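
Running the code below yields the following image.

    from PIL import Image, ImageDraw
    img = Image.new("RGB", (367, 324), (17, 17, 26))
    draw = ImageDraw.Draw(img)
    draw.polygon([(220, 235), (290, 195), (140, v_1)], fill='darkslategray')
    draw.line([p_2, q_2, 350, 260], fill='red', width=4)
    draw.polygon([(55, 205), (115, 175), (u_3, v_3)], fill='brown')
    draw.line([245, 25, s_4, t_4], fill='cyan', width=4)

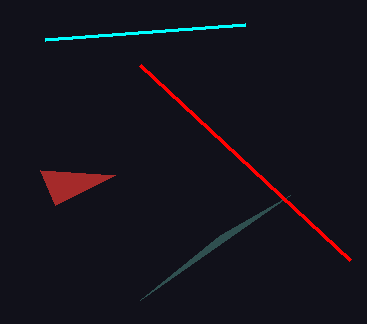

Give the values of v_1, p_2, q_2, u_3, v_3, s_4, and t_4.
v_1 = 300, p_2 = 140, q_2 = 65, u_3 = 40, v_3 = 170, s_4 = 45, t_4 = 40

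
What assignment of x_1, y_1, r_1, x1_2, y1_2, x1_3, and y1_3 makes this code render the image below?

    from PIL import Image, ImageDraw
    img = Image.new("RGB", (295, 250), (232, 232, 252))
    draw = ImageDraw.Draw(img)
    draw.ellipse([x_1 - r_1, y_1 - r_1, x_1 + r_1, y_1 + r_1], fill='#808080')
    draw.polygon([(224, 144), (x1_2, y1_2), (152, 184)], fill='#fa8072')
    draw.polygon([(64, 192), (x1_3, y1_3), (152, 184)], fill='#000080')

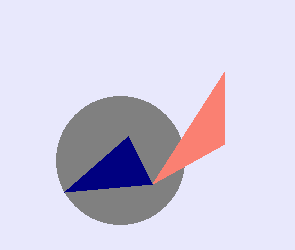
x_1 = 120, y_1 = 160, r_1 = 64, x1_2 = 224, y1_2 = 72, x1_3 = 128, y1_3 = 136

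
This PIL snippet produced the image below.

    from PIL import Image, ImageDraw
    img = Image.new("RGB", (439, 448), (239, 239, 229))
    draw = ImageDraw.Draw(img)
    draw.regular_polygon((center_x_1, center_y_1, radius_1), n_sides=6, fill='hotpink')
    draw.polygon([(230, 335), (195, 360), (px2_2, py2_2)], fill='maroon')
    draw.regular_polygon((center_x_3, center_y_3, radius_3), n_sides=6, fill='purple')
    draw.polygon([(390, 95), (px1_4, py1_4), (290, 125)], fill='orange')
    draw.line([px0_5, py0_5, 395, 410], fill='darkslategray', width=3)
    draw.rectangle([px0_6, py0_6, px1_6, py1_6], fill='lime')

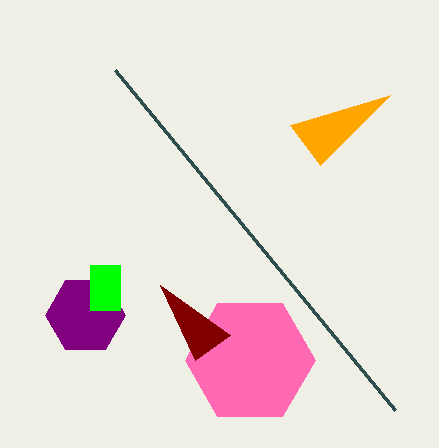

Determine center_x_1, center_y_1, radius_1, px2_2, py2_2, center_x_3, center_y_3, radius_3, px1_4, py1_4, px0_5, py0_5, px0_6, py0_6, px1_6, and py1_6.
center_x_1 = 250, center_y_1 = 360, radius_1 = 65, px2_2 = 160, py2_2 = 285, center_x_3 = 85, center_y_3 = 315, radius_3 = 40, px1_4 = 320, py1_4 = 165, px0_5 = 115, py0_5 = 70, px0_6 = 90, py0_6 = 265, px1_6 = 120, py1_6 = 310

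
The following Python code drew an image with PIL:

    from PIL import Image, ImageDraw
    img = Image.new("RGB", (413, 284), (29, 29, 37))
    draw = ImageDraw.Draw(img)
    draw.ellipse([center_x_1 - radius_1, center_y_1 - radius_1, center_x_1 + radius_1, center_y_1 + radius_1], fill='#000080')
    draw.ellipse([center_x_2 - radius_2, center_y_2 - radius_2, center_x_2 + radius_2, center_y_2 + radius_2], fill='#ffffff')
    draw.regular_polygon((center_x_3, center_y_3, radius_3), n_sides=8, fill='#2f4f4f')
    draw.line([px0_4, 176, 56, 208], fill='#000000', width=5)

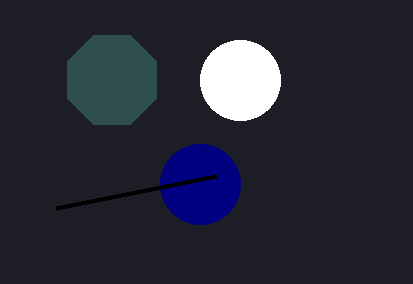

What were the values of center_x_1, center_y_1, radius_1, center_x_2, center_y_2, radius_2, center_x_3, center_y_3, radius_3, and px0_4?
center_x_1 = 200
center_y_1 = 184
radius_1 = 40
center_x_2 = 240
center_y_2 = 80
radius_2 = 40
center_x_3 = 112
center_y_3 = 80
radius_3 = 48
px0_4 = 216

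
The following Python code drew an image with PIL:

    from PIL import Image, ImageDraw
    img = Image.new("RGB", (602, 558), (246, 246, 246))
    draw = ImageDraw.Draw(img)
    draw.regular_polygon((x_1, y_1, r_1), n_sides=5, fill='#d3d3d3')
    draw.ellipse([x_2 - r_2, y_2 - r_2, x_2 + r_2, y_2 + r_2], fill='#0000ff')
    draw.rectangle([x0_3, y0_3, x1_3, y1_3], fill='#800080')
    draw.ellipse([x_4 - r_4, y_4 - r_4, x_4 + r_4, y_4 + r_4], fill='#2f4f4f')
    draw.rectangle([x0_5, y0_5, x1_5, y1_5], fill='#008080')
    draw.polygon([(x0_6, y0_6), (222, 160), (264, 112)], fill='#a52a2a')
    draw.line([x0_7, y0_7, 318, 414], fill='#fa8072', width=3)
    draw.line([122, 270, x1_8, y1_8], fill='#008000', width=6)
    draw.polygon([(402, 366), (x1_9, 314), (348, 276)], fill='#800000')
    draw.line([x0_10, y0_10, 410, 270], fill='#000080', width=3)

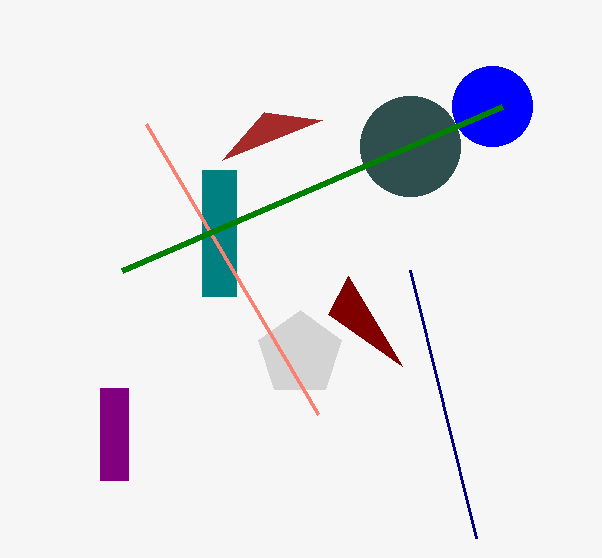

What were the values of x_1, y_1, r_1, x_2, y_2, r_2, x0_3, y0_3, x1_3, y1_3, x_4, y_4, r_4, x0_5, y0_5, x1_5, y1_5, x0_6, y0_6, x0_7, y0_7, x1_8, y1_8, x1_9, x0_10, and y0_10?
x_1 = 300
y_1 = 354
r_1 = 44
x_2 = 492
y_2 = 106
r_2 = 40
x0_3 = 100
y0_3 = 388
x1_3 = 128
y1_3 = 480
x_4 = 410
y_4 = 146
r_4 = 50
x0_5 = 202
y0_5 = 170
x1_5 = 236
y1_5 = 296
x0_6 = 322
y0_6 = 120
x0_7 = 146
y0_7 = 124
x1_8 = 502
y1_8 = 106
x1_9 = 328
x0_10 = 476
y0_10 = 538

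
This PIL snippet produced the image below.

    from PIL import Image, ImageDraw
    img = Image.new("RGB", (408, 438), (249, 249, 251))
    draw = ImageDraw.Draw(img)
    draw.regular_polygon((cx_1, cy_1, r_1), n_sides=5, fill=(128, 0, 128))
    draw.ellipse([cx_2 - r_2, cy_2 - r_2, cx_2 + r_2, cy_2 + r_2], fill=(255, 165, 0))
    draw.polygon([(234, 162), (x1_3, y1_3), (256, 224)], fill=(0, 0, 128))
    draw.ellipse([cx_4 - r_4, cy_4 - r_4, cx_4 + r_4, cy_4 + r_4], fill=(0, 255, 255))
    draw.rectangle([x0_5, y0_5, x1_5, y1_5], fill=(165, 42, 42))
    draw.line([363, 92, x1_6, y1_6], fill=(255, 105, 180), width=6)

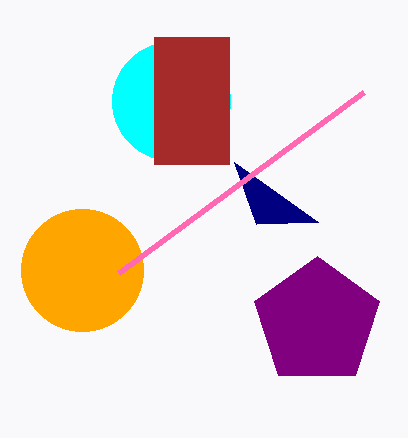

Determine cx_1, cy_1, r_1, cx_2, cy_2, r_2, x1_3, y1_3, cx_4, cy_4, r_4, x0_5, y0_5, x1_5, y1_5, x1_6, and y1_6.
cx_1 = 317; cy_1 = 322; r_1 = 66; cx_2 = 82; cy_2 = 270; r_2 = 61; x1_3 = 318; y1_3 = 222; cx_4 = 171; cy_4 = 101; r_4 = 59; x0_5 = 154; y0_5 = 37; x1_5 = 229; y1_5 = 164; x1_6 = 118; y1_6 = 273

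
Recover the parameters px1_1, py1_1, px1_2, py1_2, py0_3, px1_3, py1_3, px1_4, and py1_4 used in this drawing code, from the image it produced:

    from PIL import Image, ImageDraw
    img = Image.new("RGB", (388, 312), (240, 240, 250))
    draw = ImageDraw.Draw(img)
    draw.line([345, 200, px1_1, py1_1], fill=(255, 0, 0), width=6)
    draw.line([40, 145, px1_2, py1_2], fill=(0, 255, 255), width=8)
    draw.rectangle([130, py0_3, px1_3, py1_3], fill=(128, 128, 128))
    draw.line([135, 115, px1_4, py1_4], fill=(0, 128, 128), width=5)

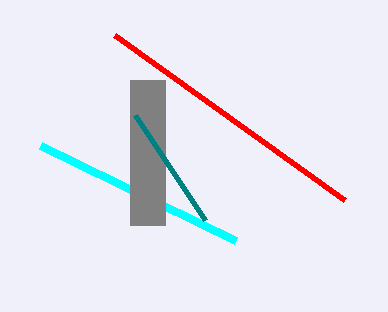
px1_1 = 115, py1_1 = 35, px1_2 = 235, py1_2 = 240, py0_3 = 80, px1_3 = 165, py1_3 = 225, px1_4 = 205, py1_4 = 220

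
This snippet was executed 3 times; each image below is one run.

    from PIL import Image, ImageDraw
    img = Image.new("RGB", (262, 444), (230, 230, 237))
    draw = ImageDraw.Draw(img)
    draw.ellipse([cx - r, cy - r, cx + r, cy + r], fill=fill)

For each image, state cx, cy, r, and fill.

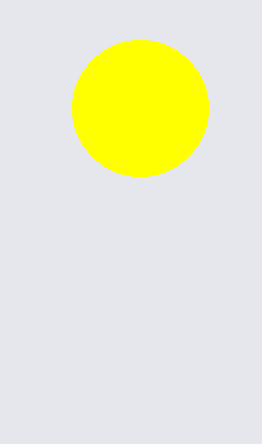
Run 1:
cx = 140
cy = 108
r = 68
fill = 'yellow'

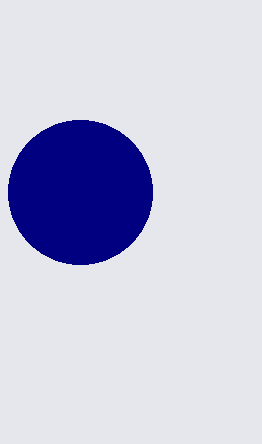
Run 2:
cx = 80, cy = 192, r = 72, fill = 'navy'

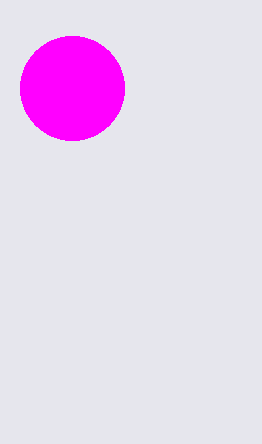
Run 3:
cx = 72; cy = 88; r = 52; fill = 'magenta'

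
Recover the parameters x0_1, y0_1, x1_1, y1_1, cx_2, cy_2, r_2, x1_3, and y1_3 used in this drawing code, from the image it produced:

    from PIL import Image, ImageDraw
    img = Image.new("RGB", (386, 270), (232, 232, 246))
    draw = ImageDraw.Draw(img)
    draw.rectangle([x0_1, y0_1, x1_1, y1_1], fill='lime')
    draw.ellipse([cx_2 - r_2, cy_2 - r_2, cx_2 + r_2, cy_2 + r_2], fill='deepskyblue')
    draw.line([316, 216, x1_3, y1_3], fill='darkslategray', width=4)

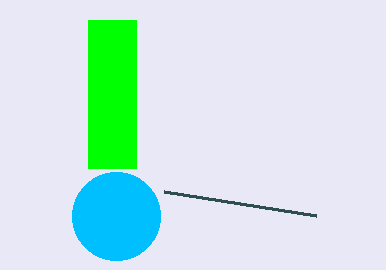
x0_1 = 88; y0_1 = 20; x1_1 = 136; y1_1 = 168; cx_2 = 116; cy_2 = 216; r_2 = 44; x1_3 = 164; y1_3 = 192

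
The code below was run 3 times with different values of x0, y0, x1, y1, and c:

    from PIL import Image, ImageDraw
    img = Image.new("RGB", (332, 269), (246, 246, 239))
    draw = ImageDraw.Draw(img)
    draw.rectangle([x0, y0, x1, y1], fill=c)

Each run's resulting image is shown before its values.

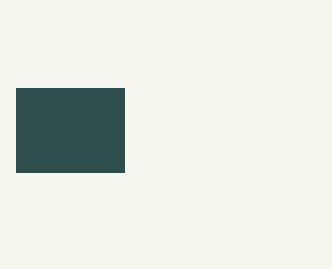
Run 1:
x0 = 16
y0 = 88
x1 = 124
y1 = 172
c = 'darkslategray'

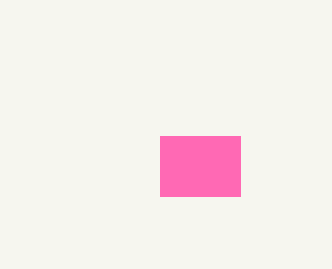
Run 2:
x0 = 160, y0 = 136, x1 = 240, y1 = 196, c = 'hotpink'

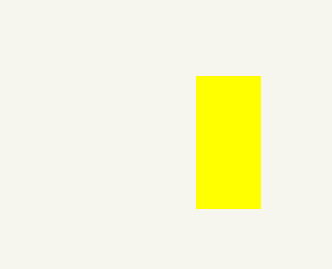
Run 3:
x0 = 196, y0 = 76, x1 = 260, y1 = 208, c = 'yellow'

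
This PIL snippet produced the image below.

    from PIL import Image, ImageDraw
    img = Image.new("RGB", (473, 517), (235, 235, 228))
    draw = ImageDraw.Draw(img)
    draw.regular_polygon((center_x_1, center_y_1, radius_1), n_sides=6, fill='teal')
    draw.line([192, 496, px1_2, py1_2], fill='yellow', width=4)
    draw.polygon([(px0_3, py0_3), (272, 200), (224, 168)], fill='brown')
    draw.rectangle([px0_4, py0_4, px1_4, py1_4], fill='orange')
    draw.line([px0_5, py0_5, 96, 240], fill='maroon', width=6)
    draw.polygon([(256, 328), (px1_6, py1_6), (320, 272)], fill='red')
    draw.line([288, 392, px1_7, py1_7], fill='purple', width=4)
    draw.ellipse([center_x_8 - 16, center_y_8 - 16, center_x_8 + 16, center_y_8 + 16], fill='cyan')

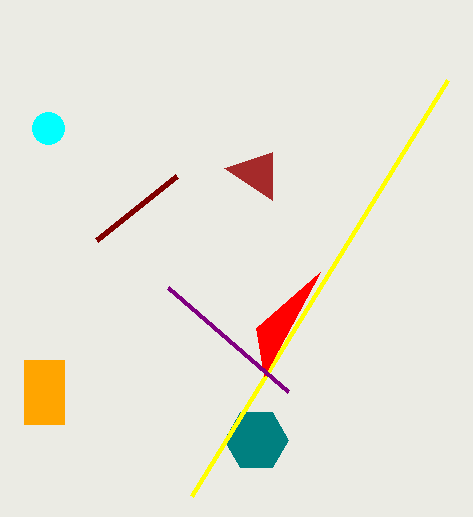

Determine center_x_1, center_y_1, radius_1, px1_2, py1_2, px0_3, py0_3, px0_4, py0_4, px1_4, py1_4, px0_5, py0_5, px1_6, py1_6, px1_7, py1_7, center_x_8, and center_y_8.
center_x_1 = 256, center_y_1 = 440, radius_1 = 32, px1_2 = 448, py1_2 = 80, px0_3 = 272, py0_3 = 152, px0_4 = 24, py0_4 = 360, px1_4 = 64, py1_4 = 424, px0_5 = 176, py0_5 = 176, px1_6 = 264, py1_6 = 376, px1_7 = 168, py1_7 = 288, center_x_8 = 48, center_y_8 = 128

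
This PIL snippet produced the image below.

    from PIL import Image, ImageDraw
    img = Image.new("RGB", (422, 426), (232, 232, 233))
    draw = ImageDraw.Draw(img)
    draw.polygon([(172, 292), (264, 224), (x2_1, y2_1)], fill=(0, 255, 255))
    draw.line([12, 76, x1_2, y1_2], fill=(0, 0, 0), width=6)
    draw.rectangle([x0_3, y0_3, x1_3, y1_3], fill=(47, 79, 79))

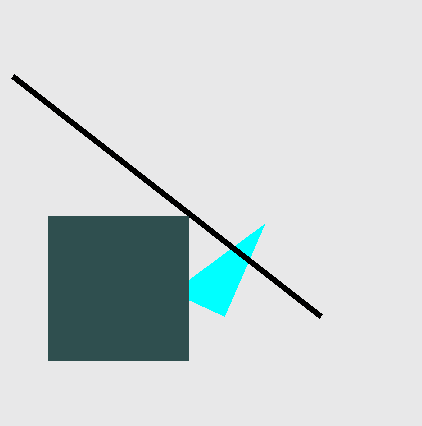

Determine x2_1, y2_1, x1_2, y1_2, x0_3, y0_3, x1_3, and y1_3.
x2_1 = 224; y2_1 = 316; x1_2 = 320; y1_2 = 316; x0_3 = 48; y0_3 = 216; x1_3 = 188; y1_3 = 360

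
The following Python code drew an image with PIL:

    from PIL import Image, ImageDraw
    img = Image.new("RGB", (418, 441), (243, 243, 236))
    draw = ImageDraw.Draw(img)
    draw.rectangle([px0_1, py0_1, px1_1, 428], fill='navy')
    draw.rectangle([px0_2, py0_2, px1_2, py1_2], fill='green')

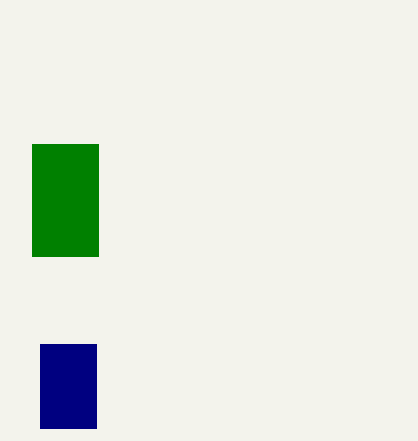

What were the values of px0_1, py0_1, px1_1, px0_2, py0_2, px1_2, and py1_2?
px0_1 = 40; py0_1 = 344; px1_1 = 96; px0_2 = 32; py0_2 = 144; px1_2 = 98; py1_2 = 256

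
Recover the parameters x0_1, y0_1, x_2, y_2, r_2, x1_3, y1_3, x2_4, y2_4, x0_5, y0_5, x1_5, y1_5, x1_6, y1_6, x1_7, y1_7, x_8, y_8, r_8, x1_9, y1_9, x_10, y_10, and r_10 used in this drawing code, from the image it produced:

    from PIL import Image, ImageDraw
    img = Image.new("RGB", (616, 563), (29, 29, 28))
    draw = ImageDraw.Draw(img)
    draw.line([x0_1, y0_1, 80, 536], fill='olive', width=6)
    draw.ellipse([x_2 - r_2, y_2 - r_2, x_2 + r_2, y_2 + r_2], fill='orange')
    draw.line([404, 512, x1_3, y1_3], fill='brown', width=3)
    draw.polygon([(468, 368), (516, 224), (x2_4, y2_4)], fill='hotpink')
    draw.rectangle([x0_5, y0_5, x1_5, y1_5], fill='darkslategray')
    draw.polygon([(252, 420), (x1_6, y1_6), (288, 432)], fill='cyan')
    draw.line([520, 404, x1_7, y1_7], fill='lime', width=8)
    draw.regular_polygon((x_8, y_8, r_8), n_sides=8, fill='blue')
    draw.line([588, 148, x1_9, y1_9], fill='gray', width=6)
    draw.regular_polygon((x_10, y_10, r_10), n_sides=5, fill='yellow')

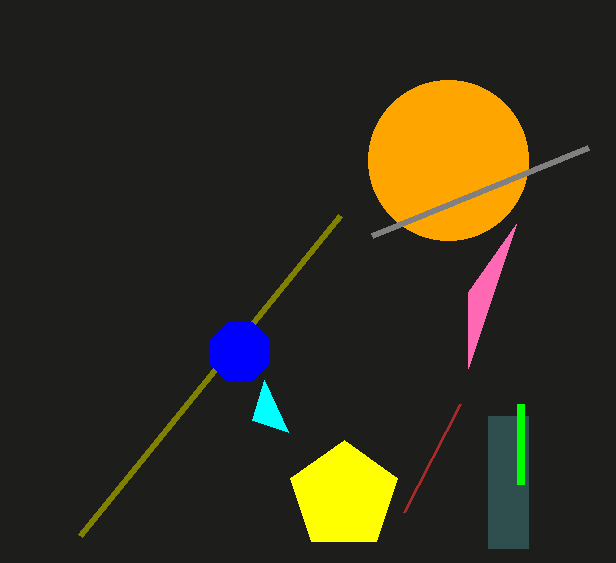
x0_1 = 340
y0_1 = 216
x_2 = 448
y_2 = 160
r_2 = 80
x1_3 = 460
y1_3 = 404
x2_4 = 468
y2_4 = 292
x0_5 = 488
y0_5 = 416
x1_5 = 528
y1_5 = 548
x1_6 = 264
y1_6 = 380
x1_7 = 520
y1_7 = 484
x_8 = 240
y_8 = 352
r_8 = 32
x1_9 = 372
y1_9 = 236
x_10 = 344
y_10 = 496
r_10 = 56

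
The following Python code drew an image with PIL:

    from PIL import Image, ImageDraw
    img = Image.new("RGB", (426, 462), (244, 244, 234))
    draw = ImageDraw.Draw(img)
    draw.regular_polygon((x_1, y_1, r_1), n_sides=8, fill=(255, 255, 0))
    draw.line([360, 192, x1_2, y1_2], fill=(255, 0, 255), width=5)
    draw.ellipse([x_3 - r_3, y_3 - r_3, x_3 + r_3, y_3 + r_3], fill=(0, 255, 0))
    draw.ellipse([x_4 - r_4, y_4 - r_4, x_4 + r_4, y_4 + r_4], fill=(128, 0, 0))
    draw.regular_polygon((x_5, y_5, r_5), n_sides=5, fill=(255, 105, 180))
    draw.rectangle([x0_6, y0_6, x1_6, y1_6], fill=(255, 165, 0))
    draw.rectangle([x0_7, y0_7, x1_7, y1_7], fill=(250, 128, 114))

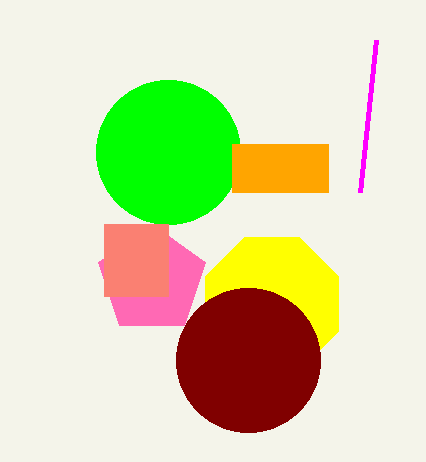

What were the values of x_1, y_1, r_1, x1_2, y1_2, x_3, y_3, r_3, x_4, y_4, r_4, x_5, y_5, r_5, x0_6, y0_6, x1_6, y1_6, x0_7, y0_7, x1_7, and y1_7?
x_1 = 272
y_1 = 304
r_1 = 72
x1_2 = 376
y1_2 = 40
x_3 = 168
y_3 = 152
r_3 = 72
x_4 = 248
y_4 = 360
r_4 = 72
x_5 = 152
y_5 = 280
r_5 = 56
x0_6 = 232
y0_6 = 144
x1_6 = 328
y1_6 = 192
x0_7 = 104
y0_7 = 224
x1_7 = 168
y1_7 = 296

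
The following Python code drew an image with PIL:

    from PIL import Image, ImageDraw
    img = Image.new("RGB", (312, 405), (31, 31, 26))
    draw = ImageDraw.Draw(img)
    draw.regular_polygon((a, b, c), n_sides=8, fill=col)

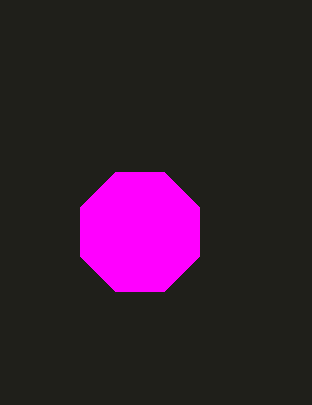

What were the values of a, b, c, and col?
a = 140, b = 232, c = 64, col = 'magenta'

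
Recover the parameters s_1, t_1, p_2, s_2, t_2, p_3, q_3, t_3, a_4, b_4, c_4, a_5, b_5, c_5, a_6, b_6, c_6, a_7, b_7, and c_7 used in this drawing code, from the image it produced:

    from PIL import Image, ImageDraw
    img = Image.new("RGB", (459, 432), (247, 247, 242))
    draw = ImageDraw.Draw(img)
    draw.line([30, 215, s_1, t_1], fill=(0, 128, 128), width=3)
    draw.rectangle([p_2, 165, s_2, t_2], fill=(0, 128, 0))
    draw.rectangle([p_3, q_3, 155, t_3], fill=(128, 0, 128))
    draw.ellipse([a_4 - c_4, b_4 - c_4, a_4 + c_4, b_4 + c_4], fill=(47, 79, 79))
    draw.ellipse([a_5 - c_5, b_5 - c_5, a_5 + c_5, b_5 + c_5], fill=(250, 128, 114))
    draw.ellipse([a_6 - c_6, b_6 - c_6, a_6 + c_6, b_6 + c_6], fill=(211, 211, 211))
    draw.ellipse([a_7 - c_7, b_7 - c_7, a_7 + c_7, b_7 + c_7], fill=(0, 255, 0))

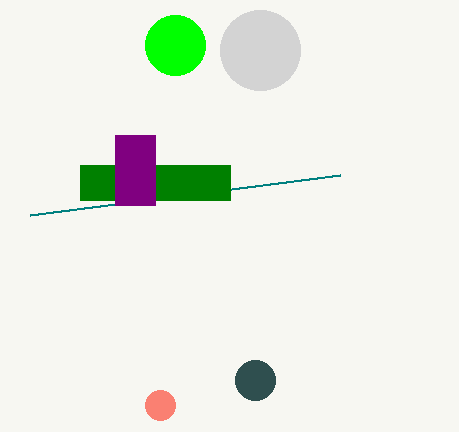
s_1 = 340; t_1 = 175; p_2 = 80; s_2 = 230; t_2 = 200; p_3 = 115; q_3 = 135; t_3 = 205; a_4 = 255; b_4 = 380; c_4 = 20; a_5 = 160; b_5 = 405; c_5 = 15; a_6 = 260; b_6 = 50; c_6 = 40; a_7 = 175; b_7 = 45; c_7 = 30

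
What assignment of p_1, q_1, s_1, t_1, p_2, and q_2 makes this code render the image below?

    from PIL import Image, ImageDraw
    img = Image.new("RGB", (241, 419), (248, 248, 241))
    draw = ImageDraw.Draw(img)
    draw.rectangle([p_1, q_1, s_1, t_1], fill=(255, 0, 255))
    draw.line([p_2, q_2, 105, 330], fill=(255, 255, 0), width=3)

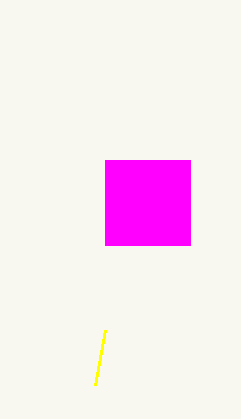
p_1 = 105, q_1 = 160, s_1 = 190, t_1 = 245, p_2 = 95, q_2 = 385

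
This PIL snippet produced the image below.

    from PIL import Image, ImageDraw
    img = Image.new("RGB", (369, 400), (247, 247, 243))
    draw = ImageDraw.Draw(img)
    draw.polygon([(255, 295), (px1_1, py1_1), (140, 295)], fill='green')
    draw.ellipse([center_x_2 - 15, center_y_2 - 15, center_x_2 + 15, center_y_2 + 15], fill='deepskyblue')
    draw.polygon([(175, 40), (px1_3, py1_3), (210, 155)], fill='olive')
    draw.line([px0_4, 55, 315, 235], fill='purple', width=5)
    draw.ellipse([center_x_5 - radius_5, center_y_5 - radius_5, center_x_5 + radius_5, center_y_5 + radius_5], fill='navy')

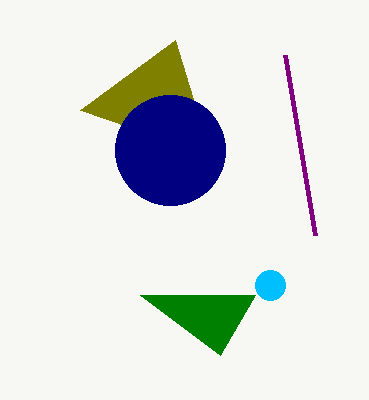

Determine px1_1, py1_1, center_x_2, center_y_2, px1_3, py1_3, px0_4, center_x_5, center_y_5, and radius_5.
px1_1 = 220; py1_1 = 355; center_x_2 = 270; center_y_2 = 285; px1_3 = 80; py1_3 = 110; px0_4 = 285; center_x_5 = 170; center_y_5 = 150; radius_5 = 55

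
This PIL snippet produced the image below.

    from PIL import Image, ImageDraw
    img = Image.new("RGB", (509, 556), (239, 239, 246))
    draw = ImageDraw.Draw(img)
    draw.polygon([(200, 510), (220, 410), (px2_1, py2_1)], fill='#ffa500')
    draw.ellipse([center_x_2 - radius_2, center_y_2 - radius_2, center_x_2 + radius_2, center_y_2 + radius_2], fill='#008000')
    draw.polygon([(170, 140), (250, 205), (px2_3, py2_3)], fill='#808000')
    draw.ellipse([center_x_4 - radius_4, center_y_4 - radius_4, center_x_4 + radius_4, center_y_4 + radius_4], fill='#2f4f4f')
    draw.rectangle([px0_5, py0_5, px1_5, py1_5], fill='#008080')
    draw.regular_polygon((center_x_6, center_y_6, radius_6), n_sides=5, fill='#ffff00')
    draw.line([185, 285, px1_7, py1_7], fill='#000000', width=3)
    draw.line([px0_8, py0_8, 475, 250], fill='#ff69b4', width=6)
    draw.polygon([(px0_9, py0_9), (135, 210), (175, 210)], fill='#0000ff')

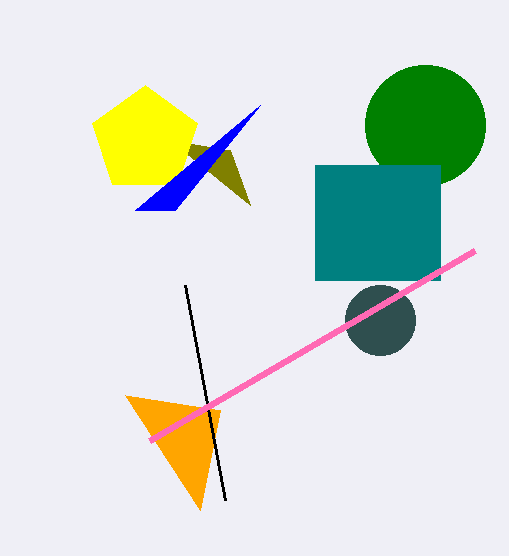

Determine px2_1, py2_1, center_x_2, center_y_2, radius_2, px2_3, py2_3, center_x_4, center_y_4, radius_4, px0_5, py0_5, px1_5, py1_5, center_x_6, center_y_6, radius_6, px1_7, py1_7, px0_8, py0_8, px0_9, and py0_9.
px2_1 = 125; py2_1 = 395; center_x_2 = 425; center_y_2 = 125; radius_2 = 60; px2_3 = 230; py2_3 = 150; center_x_4 = 380; center_y_4 = 320; radius_4 = 35; px0_5 = 315; py0_5 = 165; px1_5 = 440; py1_5 = 280; center_x_6 = 145; center_y_6 = 140; radius_6 = 55; px1_7 = 225; py1_7 = 500; px0_8 = 150; py0_8 = 440; px0_9 = 260; py0_9 = 105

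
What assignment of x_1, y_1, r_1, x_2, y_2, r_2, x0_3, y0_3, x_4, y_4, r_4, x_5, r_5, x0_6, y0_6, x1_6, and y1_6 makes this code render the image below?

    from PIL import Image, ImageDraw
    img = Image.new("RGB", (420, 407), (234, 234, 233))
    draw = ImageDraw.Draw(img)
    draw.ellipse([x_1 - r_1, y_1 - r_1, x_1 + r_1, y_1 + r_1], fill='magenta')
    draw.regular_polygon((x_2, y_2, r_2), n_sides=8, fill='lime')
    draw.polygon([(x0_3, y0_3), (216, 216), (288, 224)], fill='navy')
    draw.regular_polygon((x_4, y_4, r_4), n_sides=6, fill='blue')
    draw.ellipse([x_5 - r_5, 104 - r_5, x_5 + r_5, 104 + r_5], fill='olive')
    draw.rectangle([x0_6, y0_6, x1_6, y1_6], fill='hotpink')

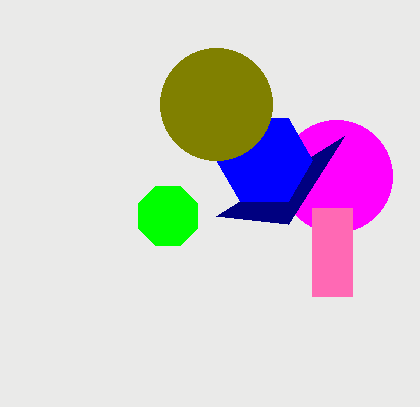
x_1 = 336, y_1 = 176, r_1 = 56, x_2 = 168, y_2 = 216, r_2 = 32, x0_3 = 344, y0_3 = 136, x_4 = 264, y_4 = 160, r_4 = 48, x_5 = 216, r_5 = 56, x0_6 = 312, y0_6 = 208, x1_6 = 352, y1_6 = 296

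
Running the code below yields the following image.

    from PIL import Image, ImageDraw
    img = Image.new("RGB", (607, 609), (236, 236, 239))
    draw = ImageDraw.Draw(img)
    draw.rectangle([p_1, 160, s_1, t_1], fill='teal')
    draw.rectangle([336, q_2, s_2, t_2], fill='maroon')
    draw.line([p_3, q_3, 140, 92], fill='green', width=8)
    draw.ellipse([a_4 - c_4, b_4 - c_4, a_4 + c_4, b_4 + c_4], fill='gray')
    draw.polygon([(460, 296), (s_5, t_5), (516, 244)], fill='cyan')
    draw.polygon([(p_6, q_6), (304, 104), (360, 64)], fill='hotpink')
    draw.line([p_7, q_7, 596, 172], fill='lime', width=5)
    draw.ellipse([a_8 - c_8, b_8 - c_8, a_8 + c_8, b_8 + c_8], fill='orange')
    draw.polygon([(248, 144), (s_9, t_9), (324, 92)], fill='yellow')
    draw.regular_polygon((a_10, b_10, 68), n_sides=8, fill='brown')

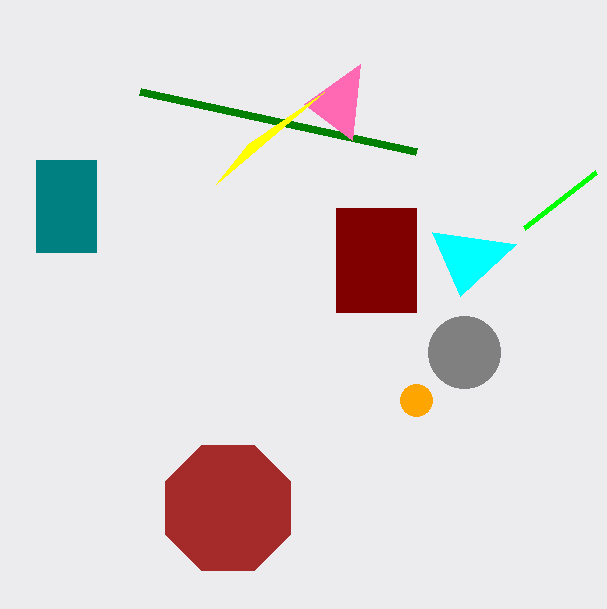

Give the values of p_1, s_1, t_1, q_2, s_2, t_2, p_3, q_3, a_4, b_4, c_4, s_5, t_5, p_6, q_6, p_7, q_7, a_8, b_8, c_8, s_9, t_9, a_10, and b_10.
p_1 = 36, s_1 = 96, t_1 = 252, q_2 = 208, s_2 = 416, t_2 = 312, p_3 = 416, q_3 = 152, a_4 = 464, b_4 = 352, c_4 = 36, s_5 = 432, t_5 = 232, p_6 = 352, q_6 = 140, p_7 = 524, q_7 = 228, a_8 = 416, b_8 = 400, c_8 = 16, s_9 = 216, t_9 = 184, a_10 = 228, b_10 = 508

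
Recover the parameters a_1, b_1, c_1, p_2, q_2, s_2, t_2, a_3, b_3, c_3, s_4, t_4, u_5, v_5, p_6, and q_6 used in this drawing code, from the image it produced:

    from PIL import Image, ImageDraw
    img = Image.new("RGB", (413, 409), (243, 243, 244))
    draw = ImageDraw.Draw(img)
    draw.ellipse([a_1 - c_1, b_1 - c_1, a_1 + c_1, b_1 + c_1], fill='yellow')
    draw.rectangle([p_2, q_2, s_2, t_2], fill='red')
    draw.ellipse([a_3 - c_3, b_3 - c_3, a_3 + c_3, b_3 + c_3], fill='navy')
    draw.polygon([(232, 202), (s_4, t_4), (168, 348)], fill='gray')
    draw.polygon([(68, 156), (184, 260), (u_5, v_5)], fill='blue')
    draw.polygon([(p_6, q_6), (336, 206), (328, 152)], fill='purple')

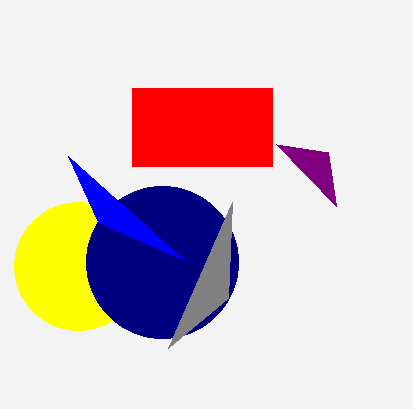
a_1 = 78; b_1 = 266; c_1 = 64; p_2 = 132; q_2 = 88; s_2 = 272; t_2 = 166; a_3 = 162; b_3 = 262; c_3 = 76; s_4 = 228; t_4 = 298; u_5 = 98; v_5 = 222; p_6 = 276; q_6 = 144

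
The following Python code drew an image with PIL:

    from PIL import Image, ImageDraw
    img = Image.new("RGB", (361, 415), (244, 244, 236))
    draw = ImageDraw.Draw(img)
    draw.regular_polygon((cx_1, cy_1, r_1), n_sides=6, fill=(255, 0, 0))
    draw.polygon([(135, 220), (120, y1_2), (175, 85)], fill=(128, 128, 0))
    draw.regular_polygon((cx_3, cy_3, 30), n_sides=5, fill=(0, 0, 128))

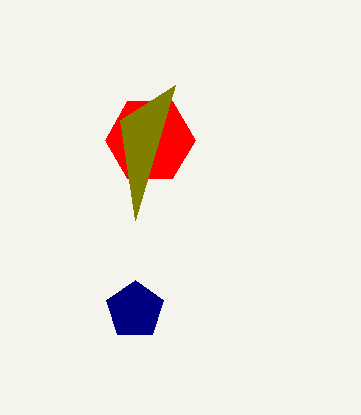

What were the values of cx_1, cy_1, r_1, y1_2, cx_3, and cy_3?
cx_1 = 150; cy_1 = 140; r_1 = 45; y1_2 = 120; cx_3 = 135; cy_3 = 310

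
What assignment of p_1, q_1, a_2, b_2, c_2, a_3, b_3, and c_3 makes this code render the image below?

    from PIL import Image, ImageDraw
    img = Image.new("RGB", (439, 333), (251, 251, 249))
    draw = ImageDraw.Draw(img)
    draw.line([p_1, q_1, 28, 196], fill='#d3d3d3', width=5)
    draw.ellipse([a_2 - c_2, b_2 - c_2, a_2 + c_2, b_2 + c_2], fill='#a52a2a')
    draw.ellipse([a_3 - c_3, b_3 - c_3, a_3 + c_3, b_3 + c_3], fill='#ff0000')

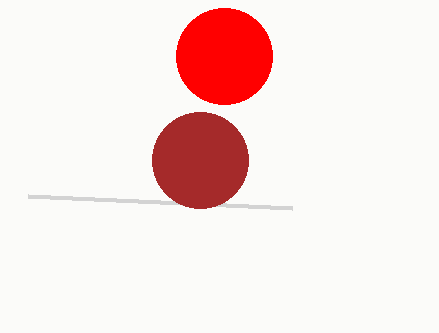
p_1 = 292
q_1 = 208
a_2 = 200
b_2 = 160
c_2 = 48
a_3 = 224
b_3 = 56
c_3 = 48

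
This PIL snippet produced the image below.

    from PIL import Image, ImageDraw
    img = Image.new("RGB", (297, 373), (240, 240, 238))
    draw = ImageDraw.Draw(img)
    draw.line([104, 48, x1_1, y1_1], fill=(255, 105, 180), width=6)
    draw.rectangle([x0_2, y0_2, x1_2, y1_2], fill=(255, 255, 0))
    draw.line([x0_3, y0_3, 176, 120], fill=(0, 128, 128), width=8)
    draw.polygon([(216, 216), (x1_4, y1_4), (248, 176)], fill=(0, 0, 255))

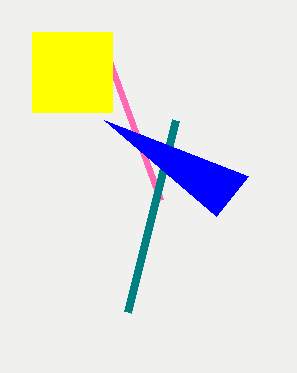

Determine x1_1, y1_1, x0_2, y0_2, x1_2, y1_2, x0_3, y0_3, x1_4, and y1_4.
x1_1 = 160; y1_1 = 200; x0_2 = 32; y0_2 = 32; x1_2 = 112; y1_2 = 112; x0_3 = 128; y0_3 = 312; x1_4 = 104; y1_4 = 120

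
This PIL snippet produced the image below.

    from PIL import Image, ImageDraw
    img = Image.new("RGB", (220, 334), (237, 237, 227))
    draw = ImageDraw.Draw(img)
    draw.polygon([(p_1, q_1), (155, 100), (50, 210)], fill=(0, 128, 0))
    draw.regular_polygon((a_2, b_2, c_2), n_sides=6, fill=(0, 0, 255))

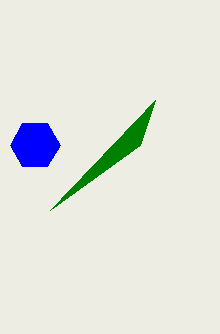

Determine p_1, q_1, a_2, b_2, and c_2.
p_1 = 140
q_1 = 145
a_2 = 35
b_2 = 145
c_2 = 25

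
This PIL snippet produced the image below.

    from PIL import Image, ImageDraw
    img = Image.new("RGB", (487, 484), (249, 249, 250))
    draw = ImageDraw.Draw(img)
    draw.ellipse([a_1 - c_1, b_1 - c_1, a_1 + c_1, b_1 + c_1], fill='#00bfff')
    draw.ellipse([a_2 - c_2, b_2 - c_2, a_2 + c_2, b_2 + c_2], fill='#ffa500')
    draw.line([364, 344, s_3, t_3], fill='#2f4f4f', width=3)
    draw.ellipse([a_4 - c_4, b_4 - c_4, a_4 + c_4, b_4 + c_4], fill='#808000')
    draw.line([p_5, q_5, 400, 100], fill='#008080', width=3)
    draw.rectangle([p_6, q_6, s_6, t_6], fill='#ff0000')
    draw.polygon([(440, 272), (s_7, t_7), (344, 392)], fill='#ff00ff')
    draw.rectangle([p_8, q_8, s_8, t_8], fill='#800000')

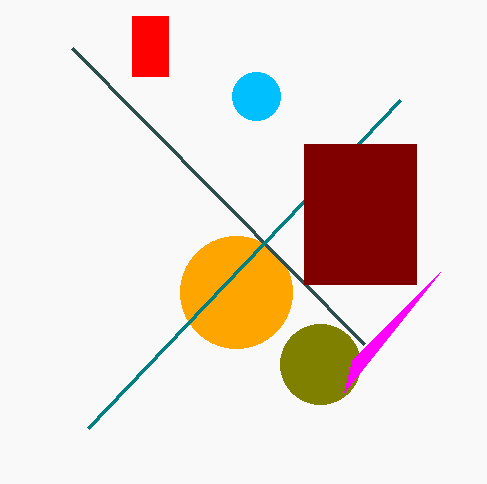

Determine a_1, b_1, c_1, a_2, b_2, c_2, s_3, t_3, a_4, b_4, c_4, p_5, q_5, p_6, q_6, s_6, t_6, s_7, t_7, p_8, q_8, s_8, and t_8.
a_1 = 256; b_1 = 96; c_1 = 24; a_2 = 236; b_2 = 292; c_2 = 56; s_3 = 72; t_3 = 48; a_4 = 320; b_4 = 364; c_4 = 40; p_5 = 88; q_5 = 428; p_6 = 132; q_6 = 16; s_6 = 168; t_6 = 76; s_7 = 352; t_7 = 360; p_8 = 304; q_8 = 144; s_8 = 416; t_8 = 284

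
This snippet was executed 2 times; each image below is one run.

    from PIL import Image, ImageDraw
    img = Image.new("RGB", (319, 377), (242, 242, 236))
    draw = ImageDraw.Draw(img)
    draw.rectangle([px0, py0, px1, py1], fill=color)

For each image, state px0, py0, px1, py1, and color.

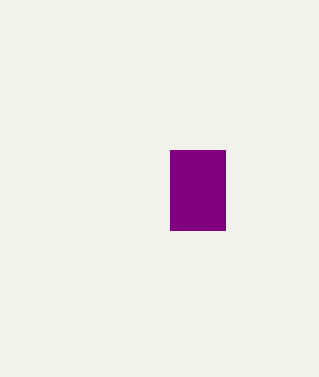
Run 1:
px0 = 170, py0 = 150, px1 = 225, py1 = 230, color = 'purple'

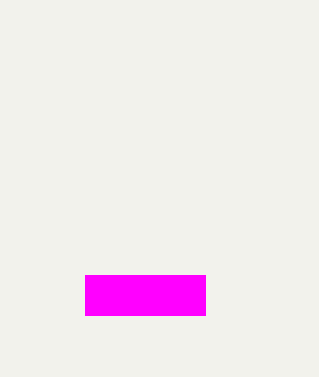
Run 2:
px0 = 85; py0 = 275; px1 = 205; py1 = 315; color = 'magenta'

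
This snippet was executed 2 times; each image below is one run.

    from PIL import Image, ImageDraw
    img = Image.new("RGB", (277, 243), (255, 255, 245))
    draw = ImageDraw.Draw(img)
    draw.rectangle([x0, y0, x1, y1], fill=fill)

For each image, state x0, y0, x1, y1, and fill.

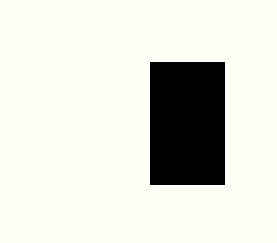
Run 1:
x0 = 150; y0 = 62; x1 = 224; y1 = 184; fill = 'black'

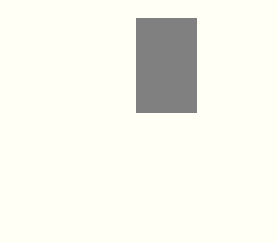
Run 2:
x0 = 136
y0 = 18
x1 = 196
y1 = 112
fill = 'gray'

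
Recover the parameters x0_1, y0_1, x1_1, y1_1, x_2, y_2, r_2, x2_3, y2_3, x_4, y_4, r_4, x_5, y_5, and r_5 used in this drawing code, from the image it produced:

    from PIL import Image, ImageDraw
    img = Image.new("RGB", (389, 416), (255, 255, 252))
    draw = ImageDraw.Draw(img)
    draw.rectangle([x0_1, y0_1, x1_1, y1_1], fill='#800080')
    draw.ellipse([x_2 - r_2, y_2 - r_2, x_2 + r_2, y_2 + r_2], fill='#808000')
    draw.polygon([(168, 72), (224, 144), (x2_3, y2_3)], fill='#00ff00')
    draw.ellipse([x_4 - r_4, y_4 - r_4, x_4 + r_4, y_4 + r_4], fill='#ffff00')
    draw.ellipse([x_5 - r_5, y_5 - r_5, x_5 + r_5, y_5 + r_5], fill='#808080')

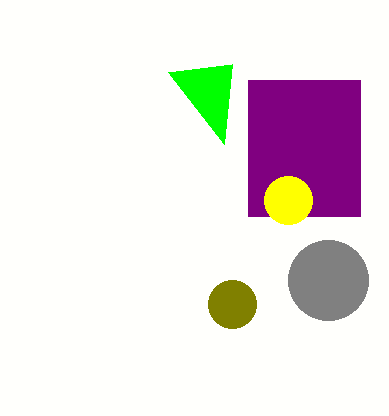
x0_1 = 248; y0_1 = 80; x1_1 = 360; y1_1 = 216; x_2 = 232; y_2 = 304; r_2 = 24; x2_3 = 232; y2_3 = 64; x_4 = 288; y_4 = 200; r_4 = 24; x_5 = 328; y_5 = 280; r_5 = 40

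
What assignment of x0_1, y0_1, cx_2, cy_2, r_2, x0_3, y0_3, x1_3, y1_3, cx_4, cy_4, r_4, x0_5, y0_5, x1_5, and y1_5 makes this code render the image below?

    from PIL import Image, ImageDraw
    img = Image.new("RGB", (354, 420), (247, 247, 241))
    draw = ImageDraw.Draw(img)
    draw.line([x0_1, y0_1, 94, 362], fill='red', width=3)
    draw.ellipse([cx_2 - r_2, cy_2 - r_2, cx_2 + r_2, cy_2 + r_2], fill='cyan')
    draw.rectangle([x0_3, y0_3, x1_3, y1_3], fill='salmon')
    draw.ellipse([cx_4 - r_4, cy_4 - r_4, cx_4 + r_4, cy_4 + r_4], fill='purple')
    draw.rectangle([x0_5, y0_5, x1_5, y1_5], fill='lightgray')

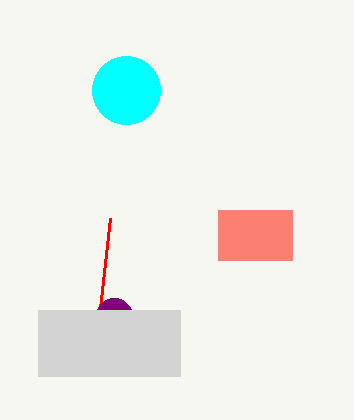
x0_1 = 110; y0_1 = 218; cx_2 = 126; cy_2 = 90; r_2 = 34; x0_3 = 218; y0_3 = 210; x1_3 = 292; y1_3 = 260; cx_4 = 114; cy_4 = 316; r_4 = 18; x0_5 = 38; y0_5 = 310; x1_5 = 180; y1_5 = 376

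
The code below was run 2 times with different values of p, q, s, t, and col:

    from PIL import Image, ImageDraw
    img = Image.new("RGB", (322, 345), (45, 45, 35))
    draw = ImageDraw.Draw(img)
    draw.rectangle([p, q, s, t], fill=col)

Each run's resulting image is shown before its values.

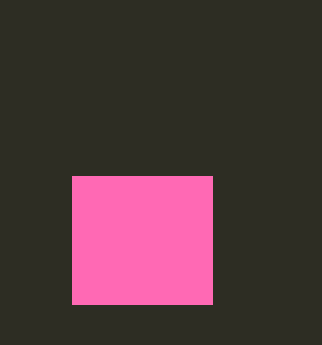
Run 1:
p = 72
q = 176
s = 212
t = 304
col = 'hotpink'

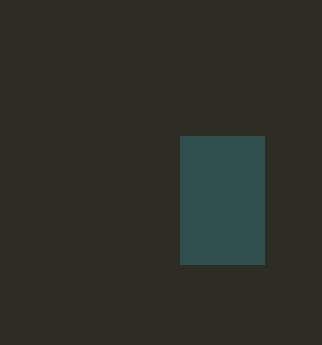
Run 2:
p = 180, q = 136, s = 264, t = 264, col = 'darkslategray'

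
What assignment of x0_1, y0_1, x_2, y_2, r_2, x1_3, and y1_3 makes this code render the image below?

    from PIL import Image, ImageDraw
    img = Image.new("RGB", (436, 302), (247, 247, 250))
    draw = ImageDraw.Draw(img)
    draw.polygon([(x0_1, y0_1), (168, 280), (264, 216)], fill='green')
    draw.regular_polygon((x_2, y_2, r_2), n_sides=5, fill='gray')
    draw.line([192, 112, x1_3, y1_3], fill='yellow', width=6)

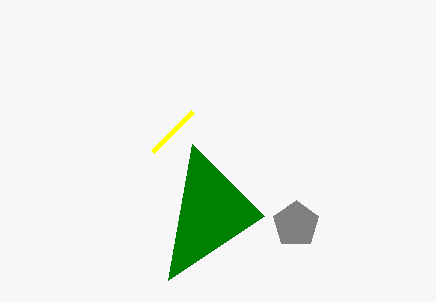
x0_1 = 192; y0_1 = 144; x_2 = 296; y_2 = 224; r_2 = 24; x1_3 = 152; y1_3 = 152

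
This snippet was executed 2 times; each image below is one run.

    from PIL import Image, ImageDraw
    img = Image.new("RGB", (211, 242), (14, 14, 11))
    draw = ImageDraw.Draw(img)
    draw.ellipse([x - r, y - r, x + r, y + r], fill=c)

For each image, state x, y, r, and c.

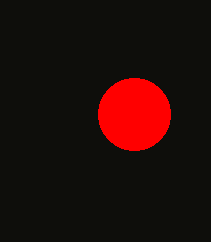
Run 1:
x = 134
y = 114
r = 36
c = 'red'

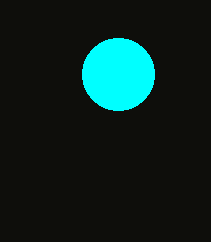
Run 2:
x = 118, y = 74, r = 36, c = 'cyan'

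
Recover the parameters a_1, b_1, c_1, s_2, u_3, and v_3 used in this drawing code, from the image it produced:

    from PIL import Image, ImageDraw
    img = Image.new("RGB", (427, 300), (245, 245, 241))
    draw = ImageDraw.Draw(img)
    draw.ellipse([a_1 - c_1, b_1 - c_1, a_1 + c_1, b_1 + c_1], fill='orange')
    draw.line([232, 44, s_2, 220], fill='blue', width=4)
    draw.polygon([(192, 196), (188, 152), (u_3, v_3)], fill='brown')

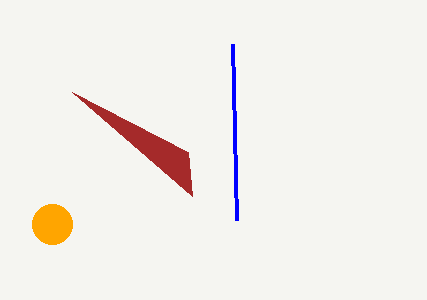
a_1 = 52, b_1 = 224, c_1 = 20, s_2 = 236, u_3 = 72, v_3 = 92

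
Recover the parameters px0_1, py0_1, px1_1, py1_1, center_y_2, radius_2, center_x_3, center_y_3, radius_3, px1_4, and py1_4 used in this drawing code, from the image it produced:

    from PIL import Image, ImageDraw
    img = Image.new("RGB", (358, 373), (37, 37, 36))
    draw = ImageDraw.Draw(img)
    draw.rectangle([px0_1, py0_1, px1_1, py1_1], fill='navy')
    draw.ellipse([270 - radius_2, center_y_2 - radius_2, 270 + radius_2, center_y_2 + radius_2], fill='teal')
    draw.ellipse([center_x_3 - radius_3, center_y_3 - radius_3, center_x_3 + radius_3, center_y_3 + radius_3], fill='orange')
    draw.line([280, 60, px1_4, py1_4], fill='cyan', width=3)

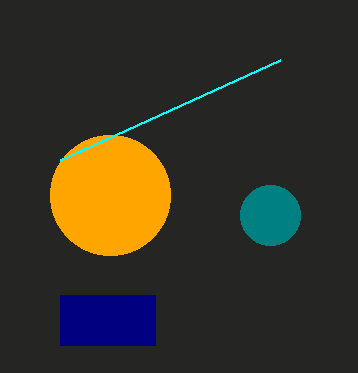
px0_1 = 60; py0_1 = 295; px1_1 = 155; py1_1 = 345; center_y_2 = 215; radius_2 = 30; center_x_3 = 110; center_y_3 = 195; radius_3 = 60; px1_4 = 60; py1_4 = 160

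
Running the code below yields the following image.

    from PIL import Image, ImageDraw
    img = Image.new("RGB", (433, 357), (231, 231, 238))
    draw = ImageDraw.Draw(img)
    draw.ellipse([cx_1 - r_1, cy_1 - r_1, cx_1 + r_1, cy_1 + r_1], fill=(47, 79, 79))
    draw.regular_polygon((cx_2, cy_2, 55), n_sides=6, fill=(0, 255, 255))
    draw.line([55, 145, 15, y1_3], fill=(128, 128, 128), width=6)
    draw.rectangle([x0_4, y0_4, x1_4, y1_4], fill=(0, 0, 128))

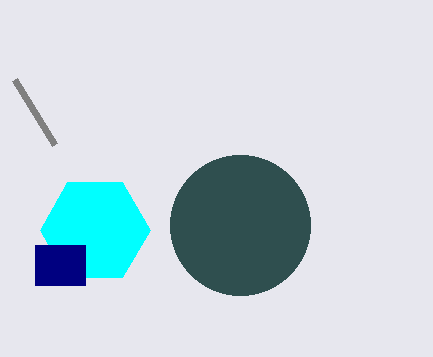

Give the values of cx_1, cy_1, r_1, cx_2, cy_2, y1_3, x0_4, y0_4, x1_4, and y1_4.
cx_1 = 240
cy_1 = 225
r_1 = 70
cx_2 = 95
cy_2 = 230
y1_3 = 80
x0_4 = 35
y0_4 = 245
x1_4 = 85
y1_4 = 285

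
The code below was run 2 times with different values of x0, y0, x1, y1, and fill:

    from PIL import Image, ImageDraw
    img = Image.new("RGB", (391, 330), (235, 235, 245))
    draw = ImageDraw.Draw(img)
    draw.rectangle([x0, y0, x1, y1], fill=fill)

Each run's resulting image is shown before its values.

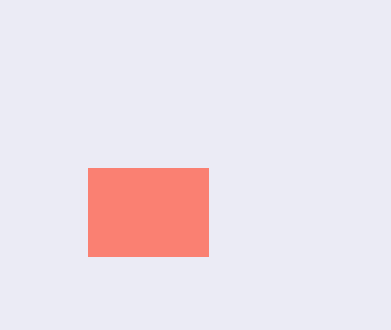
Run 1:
x0 = 88, y0 = 168, x1 = 208, y1 = 256, fill = 'salmon'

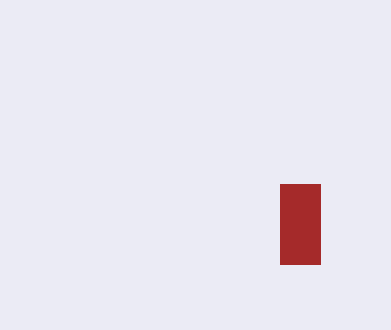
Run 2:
x0 = 280; y0 = 184; x1 = 320; y1 = 264; fill = 'brown'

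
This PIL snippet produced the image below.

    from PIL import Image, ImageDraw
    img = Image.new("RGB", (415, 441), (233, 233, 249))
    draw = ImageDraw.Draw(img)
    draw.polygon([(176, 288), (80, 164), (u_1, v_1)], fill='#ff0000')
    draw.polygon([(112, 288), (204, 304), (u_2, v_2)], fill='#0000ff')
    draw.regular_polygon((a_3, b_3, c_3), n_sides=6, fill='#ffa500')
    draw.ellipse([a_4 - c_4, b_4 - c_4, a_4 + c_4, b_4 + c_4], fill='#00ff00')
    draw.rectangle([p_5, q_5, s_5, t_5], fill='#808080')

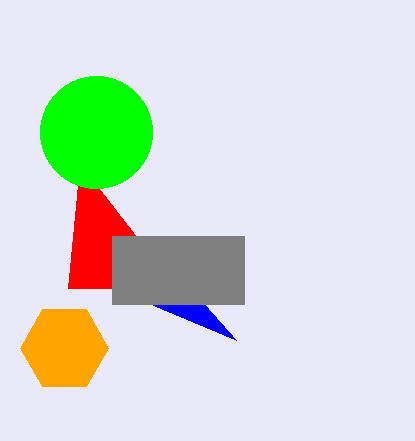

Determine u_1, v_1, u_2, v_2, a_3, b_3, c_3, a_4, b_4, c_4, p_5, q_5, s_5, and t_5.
u_1 = 68; v_1 = 288; u_2 = 236; v_2 = 340; a_3 = 64; b_3 = 348; c_3 = 44; a_4 = 96; b_4 = 132; c_4 = 56; p_5 = 112; q_5 = 236; s_5 = 244; t_5 = 304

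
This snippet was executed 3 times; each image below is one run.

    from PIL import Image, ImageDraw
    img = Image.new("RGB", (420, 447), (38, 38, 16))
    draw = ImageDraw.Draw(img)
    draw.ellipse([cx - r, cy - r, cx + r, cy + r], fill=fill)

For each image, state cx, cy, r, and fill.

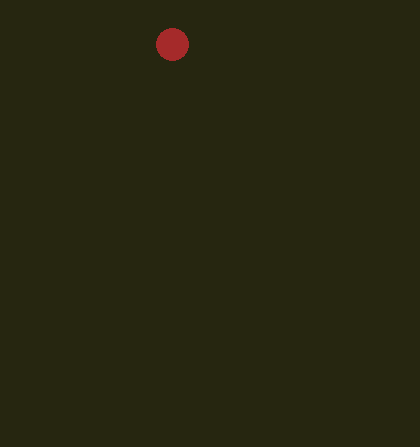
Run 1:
cx = 172
cy = 44
r = 16
fill = 'brown'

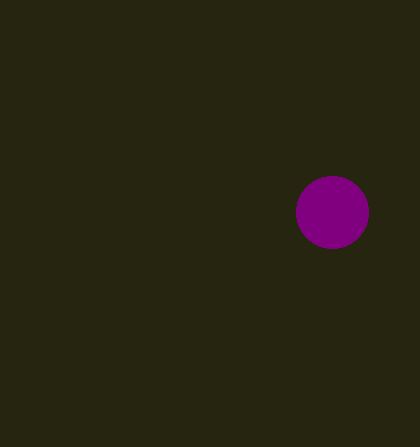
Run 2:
cx = 332; cy = 212; r = 36; fill = 'purple'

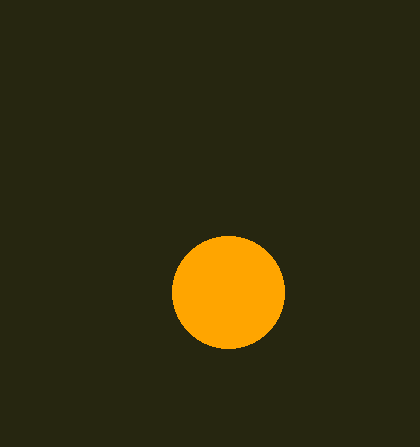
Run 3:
cx = 228
cy = 292
r = 56
fill = 'orange'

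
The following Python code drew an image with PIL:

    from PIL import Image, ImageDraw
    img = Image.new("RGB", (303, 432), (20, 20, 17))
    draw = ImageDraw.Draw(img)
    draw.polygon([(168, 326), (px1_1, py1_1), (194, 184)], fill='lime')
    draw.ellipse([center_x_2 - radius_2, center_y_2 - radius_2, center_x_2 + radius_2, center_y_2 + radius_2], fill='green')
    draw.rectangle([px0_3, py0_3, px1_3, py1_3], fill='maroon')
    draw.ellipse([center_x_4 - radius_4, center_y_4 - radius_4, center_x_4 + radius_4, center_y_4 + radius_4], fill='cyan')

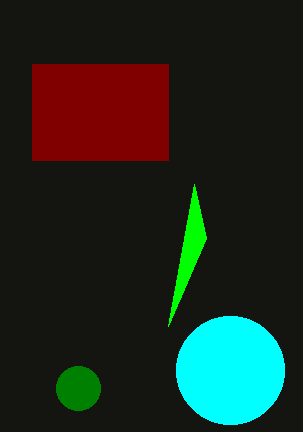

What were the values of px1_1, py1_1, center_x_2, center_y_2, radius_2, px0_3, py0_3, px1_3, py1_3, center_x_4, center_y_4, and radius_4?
px1_1 = 206, py1_1 = 238, center_x_2 = 78, center_y_2 = 388, radius_2 = 22, px0_3 = 32, py0_3 = 64, px1_3 = 168, py1_3 = 160, center_x_4 = 230, center_y_4 = 370, radius_4 = 54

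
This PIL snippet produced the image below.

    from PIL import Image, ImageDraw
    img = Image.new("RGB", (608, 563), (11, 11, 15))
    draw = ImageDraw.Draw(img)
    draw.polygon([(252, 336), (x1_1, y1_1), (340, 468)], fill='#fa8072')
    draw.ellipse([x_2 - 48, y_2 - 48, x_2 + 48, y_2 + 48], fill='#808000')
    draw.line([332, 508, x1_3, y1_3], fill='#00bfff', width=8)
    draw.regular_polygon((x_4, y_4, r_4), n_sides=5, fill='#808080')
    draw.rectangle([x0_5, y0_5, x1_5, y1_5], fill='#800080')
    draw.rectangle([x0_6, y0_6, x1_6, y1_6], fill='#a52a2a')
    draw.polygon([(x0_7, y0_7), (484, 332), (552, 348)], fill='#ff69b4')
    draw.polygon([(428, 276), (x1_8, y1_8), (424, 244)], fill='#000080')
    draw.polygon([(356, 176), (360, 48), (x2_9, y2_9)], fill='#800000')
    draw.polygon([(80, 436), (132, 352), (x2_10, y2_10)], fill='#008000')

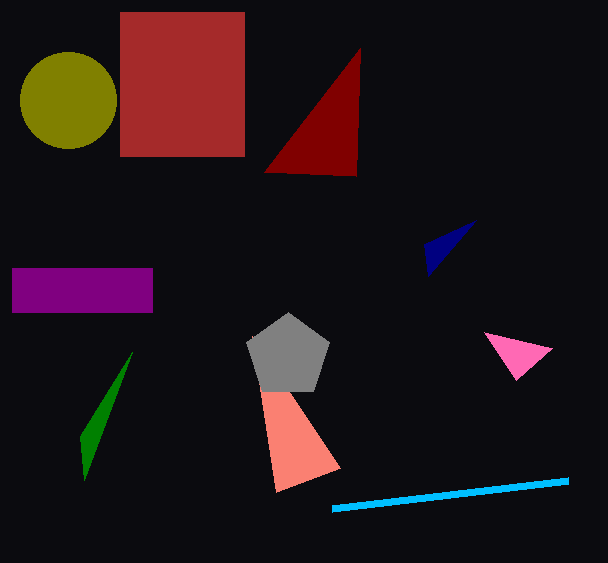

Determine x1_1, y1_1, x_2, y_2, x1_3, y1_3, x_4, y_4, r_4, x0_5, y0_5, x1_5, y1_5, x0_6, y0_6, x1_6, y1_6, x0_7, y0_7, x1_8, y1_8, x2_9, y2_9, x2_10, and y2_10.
x1_1 = 276
y1_1 = 492
x_2 = 68
y_2 = 100
x1_3 = 568
y1_3 = 480
x_4 = 288
y_4 = 356
r_4 = 44
x0_5 = 12
y0_5 = 268
x1_5 = 152
y1_5 = 312
x0_6 = 120
y0_6 = 12
x1_6 = 244
y1_6 = 156
x0_7 = 516
y0_7 = 380
x1_8 = 476
y1_8 = 220
x2_9 = 264
y2_9 = 172
x2_10 = 84
y2_10 = 480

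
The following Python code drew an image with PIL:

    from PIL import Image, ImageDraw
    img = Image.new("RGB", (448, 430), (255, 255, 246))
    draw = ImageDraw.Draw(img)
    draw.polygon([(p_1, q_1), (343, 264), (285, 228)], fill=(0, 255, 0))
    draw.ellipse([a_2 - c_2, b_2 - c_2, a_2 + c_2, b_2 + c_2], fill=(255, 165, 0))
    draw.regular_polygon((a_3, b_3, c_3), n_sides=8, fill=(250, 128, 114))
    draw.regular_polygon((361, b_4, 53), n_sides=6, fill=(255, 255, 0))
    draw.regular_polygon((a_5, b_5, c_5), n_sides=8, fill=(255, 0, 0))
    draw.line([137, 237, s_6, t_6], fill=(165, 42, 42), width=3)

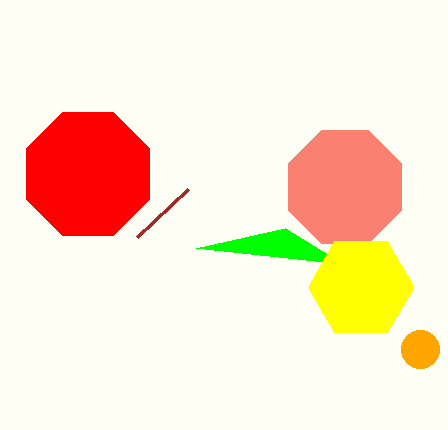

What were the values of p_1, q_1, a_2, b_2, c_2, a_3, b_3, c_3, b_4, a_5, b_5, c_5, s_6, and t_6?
p_1 = 196
q_1 = 248
a_2 = 420
b_2 = 349
c_2 = 19
a_3 = 345
b_3 = 187
c_3 = 61
b_4 = 287
a_5 = 88
b_5 = 174
c_5 = 67
s_6 = 188
t_6 = 189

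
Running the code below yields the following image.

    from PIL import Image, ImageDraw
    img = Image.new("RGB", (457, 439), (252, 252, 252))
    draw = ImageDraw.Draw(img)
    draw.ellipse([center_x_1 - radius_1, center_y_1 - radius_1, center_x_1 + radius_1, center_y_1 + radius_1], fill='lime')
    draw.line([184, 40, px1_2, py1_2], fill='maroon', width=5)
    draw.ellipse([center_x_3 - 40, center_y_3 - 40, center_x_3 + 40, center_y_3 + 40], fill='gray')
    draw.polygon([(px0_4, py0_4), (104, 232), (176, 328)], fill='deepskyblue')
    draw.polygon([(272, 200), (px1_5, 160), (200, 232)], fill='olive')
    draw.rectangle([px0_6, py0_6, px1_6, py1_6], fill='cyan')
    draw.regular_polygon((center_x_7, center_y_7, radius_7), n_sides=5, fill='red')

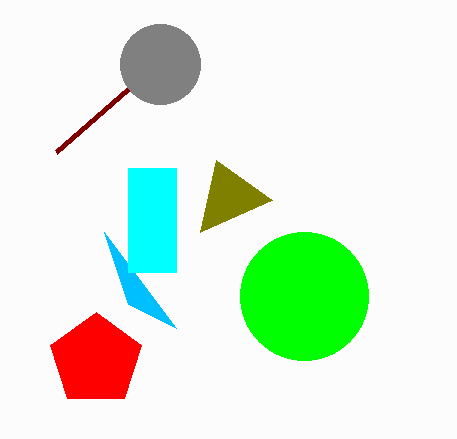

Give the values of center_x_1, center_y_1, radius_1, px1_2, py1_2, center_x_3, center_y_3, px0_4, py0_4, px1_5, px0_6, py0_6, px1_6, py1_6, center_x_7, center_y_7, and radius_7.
center_x_1 = 304, center_y_1 = 296, radius_1 = 64, px1_2 = 56, py1_2 = 152, center_x_3 = 160, center_y_3 = 64, px0_4 = 128, py0_4 = 304, px1_5 = 216, px0_6 = 128, py0_6 = 168, px1_6 = 176, py1_6 = 272, center_x_7 = 96, center_y_7 = 360, radius_7 = 48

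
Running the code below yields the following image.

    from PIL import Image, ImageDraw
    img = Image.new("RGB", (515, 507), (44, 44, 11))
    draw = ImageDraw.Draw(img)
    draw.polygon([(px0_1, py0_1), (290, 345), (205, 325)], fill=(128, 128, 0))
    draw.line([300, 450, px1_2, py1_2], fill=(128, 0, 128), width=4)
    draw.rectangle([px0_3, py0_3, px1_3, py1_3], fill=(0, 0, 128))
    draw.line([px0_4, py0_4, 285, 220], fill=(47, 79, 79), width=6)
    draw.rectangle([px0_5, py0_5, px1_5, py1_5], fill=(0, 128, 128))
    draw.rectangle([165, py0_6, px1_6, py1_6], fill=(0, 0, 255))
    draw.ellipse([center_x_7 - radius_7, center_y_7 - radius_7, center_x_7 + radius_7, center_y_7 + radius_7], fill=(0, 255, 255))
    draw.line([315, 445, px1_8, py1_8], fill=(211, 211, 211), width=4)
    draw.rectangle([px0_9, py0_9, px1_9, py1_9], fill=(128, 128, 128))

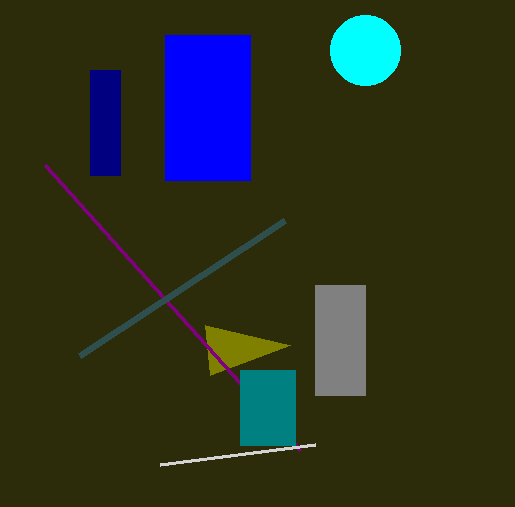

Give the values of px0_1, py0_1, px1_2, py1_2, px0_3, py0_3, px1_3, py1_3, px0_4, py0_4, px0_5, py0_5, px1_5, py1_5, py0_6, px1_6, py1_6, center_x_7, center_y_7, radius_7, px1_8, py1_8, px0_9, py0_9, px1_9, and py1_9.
px0_1 = 210; py0_1 = 375; px1_2 = 45; py1_2 = 165; px0_3 = 90; py0_3 = 70; px1_3 = 120; py1_3 = 175; px0_4 = 80; py0_4 = 355; px0_5 = 240; py0_5 = 370; px1_5 = 295; py1_5 = 445; py0_6 = 35; px1_6 = 250; py1_6 = 180; center_x_7 = 365; center_y_7 = 50; radius_7 = 35; px1_8 = 160; py1_8 = 465; px0_9 = 315; py0_9 = 285; px1_9 = 365; py1_9 = 395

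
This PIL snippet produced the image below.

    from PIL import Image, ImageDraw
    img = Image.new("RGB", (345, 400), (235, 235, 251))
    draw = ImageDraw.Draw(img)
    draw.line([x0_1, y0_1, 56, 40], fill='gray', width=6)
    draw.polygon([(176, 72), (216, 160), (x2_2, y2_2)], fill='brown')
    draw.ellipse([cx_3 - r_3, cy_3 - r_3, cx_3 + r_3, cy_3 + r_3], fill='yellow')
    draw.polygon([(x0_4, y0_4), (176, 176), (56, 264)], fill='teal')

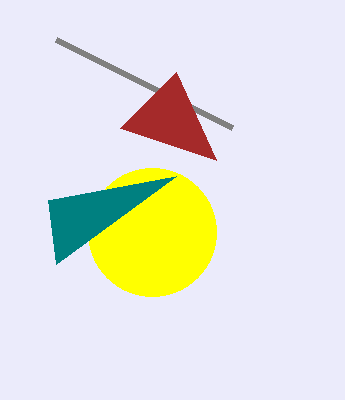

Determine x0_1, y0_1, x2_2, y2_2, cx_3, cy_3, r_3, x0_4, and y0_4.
x0_1 = 232
y0_1 = 128
x2_2 = 120
y2_2 = 128
cx_3 = 152
cy_3 = 232
r_3 = 64
x0_4 = 48
y0_4 = 200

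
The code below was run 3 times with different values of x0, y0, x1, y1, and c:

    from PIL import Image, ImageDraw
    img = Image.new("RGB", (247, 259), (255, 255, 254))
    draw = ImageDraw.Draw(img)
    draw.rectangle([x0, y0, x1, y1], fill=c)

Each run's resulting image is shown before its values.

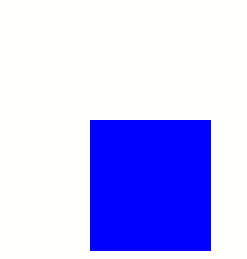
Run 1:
x0 = 90, y0 = 120, x1 = 210, y1 = 250, c = 'blue'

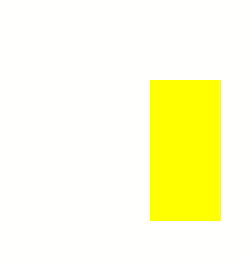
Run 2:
x0 = 150
y0 = 80
x1 = 220
y1 = 220
c = 'yellow'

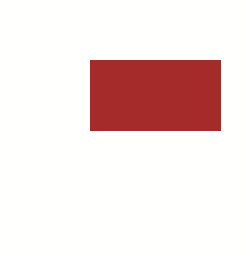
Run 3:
x0 = 90, y0 = 60, x1 = 220, y1 = 130, c = 'brown'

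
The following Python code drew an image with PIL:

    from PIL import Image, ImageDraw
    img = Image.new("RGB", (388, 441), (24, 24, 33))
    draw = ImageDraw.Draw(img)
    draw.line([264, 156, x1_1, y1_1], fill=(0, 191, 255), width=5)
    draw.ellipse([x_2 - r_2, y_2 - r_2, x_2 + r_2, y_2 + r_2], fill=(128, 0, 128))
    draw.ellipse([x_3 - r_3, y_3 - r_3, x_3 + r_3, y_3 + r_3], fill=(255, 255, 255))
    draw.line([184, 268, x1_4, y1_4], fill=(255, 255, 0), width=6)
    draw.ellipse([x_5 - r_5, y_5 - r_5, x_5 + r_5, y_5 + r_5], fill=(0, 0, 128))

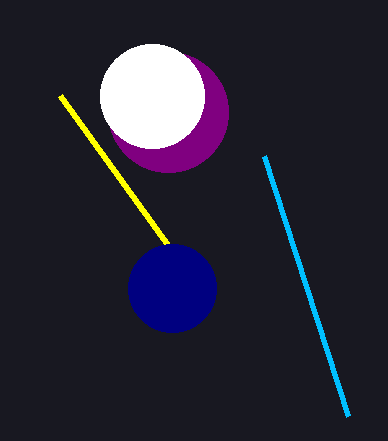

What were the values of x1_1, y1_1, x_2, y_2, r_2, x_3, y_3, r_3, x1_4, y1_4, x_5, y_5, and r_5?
x1_1 = 348
y1_1 = 416
x_2 = 168
y_2 = 112
r_2 = 60
x_3 = 152
y_3 = 96
r_3 = 52
x1_4 = 60
y1_4 = 96
x_5 = 172
y_5 = 288
r_5 = 44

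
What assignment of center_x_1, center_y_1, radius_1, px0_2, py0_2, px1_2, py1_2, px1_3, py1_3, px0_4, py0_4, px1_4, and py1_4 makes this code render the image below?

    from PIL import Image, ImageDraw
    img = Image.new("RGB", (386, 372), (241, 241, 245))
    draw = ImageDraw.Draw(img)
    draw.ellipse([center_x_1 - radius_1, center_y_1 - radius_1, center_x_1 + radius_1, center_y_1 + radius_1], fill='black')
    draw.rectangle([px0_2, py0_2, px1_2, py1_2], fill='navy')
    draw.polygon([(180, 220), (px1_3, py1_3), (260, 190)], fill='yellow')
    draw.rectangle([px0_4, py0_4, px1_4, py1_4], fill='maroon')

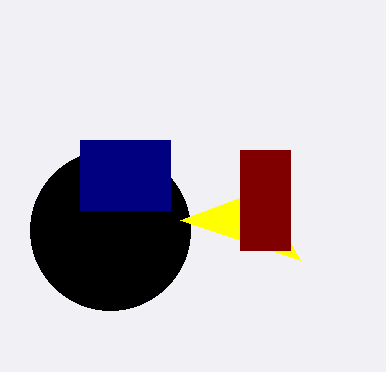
center_x_1 = 110, center_y_1 = 230, radius_1 = 80, px0_2 = 80, py0_2 = 140, px1_2 = 170, py1_2 = 210, px1_3 = 300, py1_3 = 260, px0_4 = 240, py0_4 = 150, px1_4 = 290, py1_4 = 250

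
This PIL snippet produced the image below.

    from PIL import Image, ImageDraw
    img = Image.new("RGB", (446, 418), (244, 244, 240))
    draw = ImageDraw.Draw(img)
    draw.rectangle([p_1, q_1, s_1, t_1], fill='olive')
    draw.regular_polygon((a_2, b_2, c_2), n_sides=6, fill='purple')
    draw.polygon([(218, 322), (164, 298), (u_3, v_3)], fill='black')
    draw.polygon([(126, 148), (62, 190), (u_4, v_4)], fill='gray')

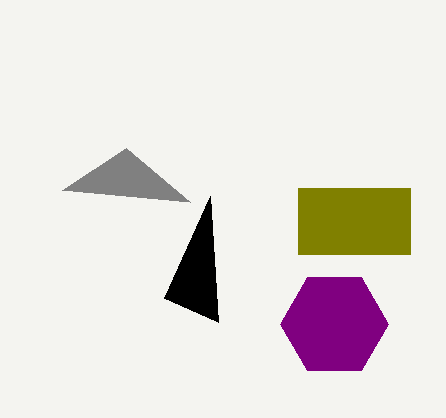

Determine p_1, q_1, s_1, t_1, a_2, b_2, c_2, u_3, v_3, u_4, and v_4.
p_1 = 298; q_1 = 188; s_1 = 410; t_1 = 254; a_2 = 334; b_2 = 324; c_2 = 54; u_3 = 210; v_3 = 196; u_4 = 190; v_4 = 202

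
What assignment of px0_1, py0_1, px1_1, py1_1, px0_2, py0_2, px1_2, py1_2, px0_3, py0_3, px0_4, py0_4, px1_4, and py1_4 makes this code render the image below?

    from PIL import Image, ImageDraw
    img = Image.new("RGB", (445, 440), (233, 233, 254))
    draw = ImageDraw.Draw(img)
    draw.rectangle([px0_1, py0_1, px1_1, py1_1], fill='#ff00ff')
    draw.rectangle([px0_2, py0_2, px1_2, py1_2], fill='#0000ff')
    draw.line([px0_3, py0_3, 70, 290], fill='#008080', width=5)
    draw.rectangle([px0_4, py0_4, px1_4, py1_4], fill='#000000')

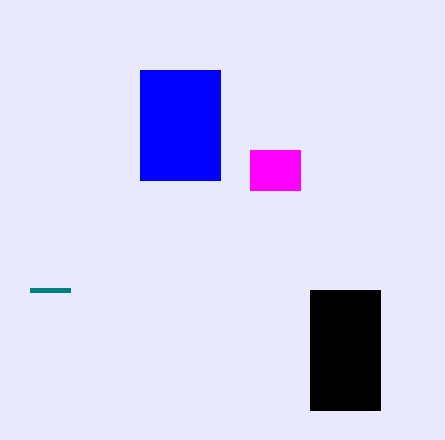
px0_1 = 250; py0_1 = 150; px1_1 = 300; py1_1 = 190; px0_2 = 140; py0_2 = 70; px1_2 = 220; py1_2 = 180; px0_3 = 30; py0_3 = 290; px0_4 = 310; py0_4 = 290; px1_4 = 380; py1_4 = 410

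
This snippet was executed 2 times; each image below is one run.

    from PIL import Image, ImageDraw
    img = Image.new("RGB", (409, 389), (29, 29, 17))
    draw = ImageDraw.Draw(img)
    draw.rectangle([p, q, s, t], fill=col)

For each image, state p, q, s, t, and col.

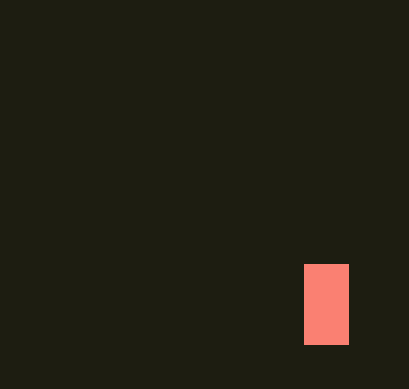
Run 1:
p = 304, q = 264, s = 348, t = 344, col = 'salmon'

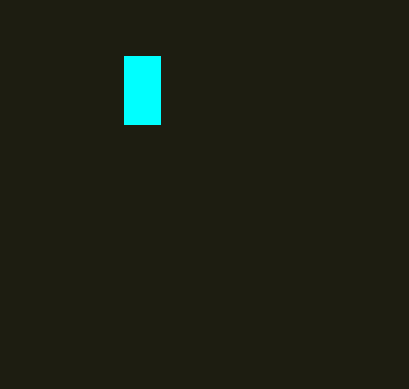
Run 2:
p = 124, q = 56, s = 160, t = 124, col = 'cyan'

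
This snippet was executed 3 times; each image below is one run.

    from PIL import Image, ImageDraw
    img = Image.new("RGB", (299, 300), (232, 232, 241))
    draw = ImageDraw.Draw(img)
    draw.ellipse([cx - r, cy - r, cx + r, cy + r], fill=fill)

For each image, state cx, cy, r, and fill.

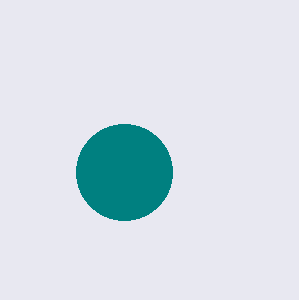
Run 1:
cx = 124
cy = 172
r = 48
fill = 'teal'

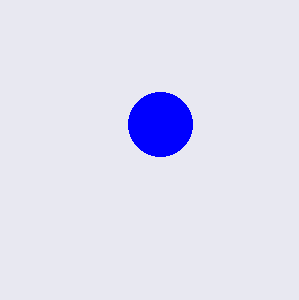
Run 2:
cx = 160; cy = 124; r = 32; fill = 'blue'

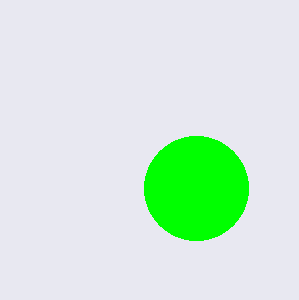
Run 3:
cx = 196
cy = 188
r = 52
fill = 'lime'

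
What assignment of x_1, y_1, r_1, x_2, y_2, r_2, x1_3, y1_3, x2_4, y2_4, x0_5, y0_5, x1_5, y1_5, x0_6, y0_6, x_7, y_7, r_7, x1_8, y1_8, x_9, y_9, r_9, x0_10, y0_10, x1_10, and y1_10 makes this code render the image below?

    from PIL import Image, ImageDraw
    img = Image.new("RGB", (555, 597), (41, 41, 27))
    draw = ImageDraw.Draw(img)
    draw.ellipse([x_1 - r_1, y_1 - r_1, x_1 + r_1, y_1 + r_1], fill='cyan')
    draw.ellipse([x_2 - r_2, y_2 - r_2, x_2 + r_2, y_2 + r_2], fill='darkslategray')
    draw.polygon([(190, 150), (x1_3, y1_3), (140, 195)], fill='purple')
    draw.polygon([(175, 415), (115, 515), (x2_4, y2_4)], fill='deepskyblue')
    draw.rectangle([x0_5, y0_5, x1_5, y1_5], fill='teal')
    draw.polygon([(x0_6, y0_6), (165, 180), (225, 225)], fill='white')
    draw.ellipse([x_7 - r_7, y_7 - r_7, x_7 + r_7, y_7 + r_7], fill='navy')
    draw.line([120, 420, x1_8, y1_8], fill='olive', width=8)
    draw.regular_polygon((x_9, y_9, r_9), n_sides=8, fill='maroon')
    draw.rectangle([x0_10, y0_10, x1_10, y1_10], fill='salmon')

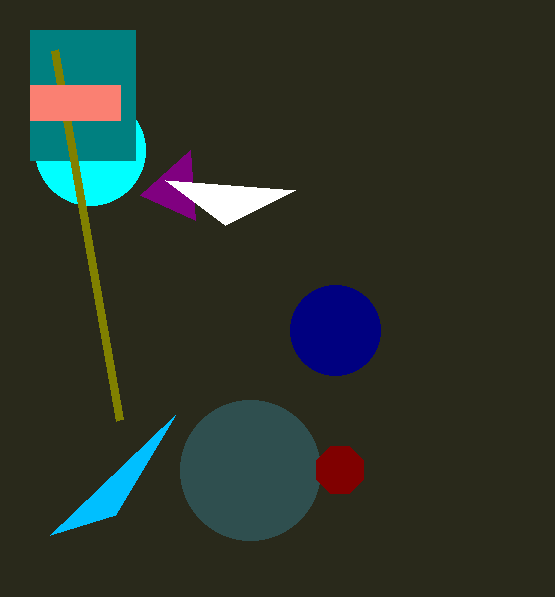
x_1 = 90, y_1 = 150, r_1 = 55, x_2 = 250, y_2 = 470, r_2 = 70, x1_3 = 195, y1_3 = 220, x2_4 = 50, y2_4 = 535, x0_5 = 30, y0_5 = 30, x1_5 = 135, y1_5 = 160, x0_6 = 295, y0_6 = 190, x_7 = 335, y_7 = 330, r_7 = 45, x1_8 = 55, y1_8 = 50, x_9 = 340, y_9 = 470, r_9 = 25, x0_10 = 30, y0_10 = 85, x1_10 = 120, y1_10 = 120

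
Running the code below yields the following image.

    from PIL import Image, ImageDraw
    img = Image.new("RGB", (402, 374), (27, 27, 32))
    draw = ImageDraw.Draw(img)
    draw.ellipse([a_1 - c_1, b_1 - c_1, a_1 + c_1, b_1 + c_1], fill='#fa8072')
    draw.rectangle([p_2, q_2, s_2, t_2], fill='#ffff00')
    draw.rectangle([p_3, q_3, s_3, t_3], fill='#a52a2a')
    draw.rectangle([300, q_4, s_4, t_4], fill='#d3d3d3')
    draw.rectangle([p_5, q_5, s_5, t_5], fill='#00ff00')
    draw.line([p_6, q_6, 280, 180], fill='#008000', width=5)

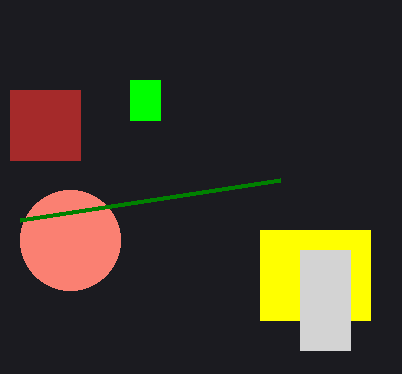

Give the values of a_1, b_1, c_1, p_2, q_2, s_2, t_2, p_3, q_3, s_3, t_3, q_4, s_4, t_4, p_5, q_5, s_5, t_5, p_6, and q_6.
a_1 = 70; b_1 = 240; c_1 = 50; p_2 = 260; q_2 = 230; s_2 = 370; t_2 = 320; p_3 = 10; q_3 = 90; s_3 = 80; t_3 = 160; q_4 = 250; s_4 = 350; t_4 = 350; p_5 = 130; q_5 = 80; s_5 = 160; t_5 = 120; p_6 = 20; q_6 = 220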